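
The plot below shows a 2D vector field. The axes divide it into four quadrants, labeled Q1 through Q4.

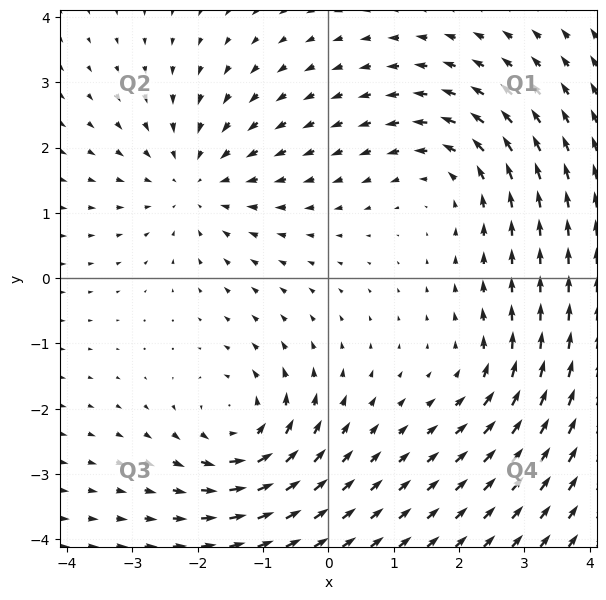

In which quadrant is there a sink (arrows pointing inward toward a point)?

The sink sits at approximately (-2.0, 1.5), which lies in quadrant Q2. The divergence there is about -4, negative as expected for a sink.

Q2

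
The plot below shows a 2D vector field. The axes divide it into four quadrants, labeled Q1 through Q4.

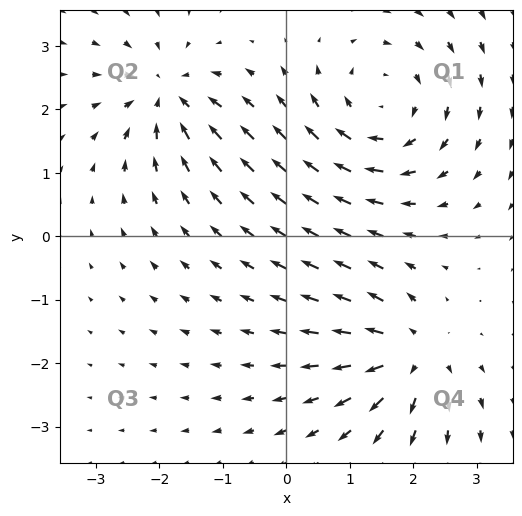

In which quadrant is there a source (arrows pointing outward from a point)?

The source sits at approximately (2.0, -1.9), which lies in quadrant Q4. The divergence there is about +4, positive as expected for a source.

Q4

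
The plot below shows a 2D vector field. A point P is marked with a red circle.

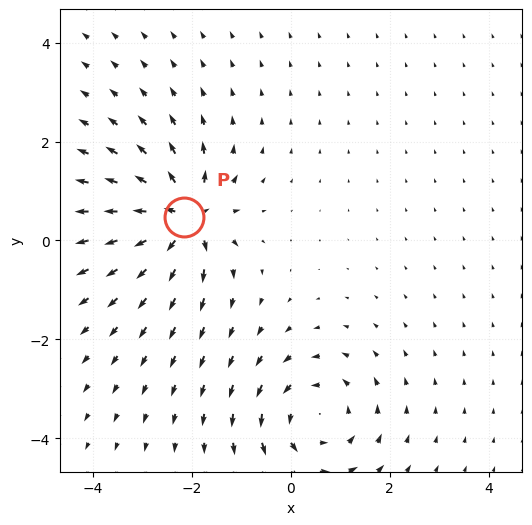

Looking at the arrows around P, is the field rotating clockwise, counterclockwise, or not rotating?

not rotating

Near P at (-2.2, 0.5) the arrows show no circulation. The curl there is ≈0.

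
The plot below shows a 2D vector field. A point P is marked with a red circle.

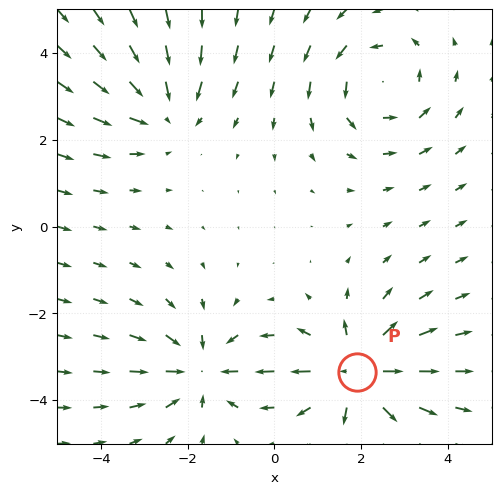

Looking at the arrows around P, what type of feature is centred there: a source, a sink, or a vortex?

At P (1.9, -3.4) the arrows spread outward. Divergence about +4, curl ≈0 — positive divergence with near-zero curl is a source.

source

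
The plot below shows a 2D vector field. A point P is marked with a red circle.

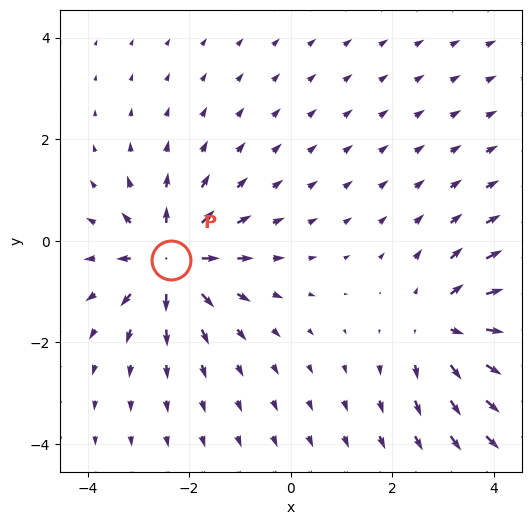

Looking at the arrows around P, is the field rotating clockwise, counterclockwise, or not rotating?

Near P at (-2.4, -0.4) the arrows show no circulation. The curl there is ≈0.

not rotating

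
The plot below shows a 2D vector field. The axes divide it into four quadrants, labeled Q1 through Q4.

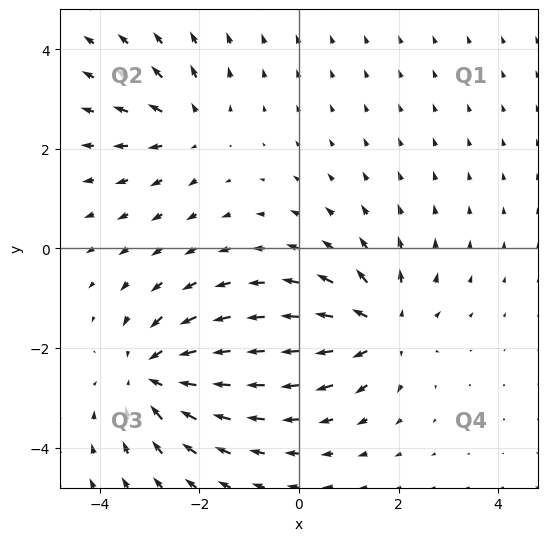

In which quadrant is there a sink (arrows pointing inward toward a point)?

The sink sits at approximately (-2.9, -2.5), which lies in quadrant Q3. The divergence there is about -4, negative as expected for a sink.

Q3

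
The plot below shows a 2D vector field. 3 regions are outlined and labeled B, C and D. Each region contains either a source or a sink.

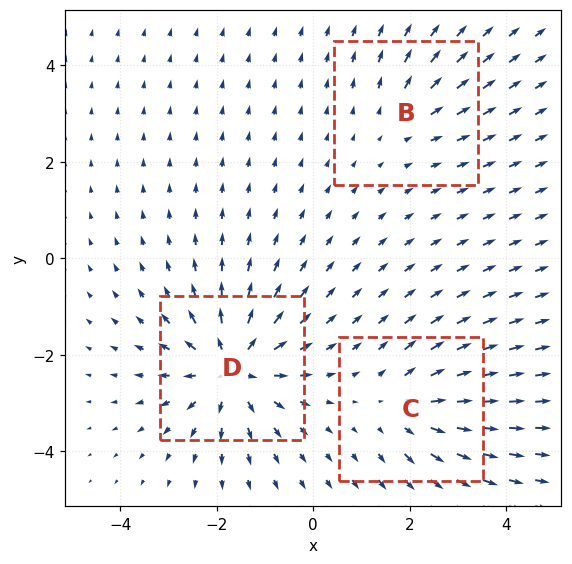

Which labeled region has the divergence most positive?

D

Divergence at each region's feature centre — B: about +2, C: about +3, D: about +5. Region D is most positive.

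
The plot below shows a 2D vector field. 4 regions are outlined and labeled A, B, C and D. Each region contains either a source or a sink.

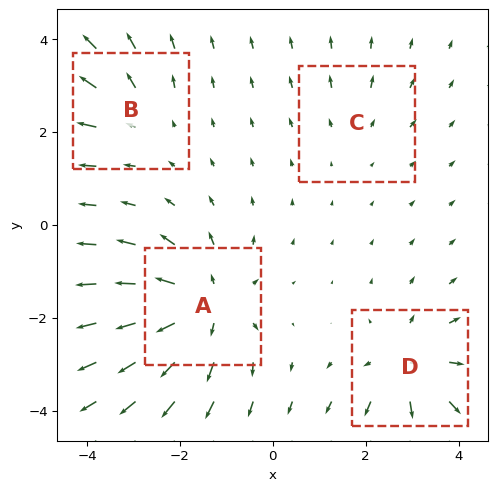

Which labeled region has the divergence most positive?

Divergence at each region's feature centre — A: about +6, B: about +3, C: about +2, D: about +5. Region A is most positive.

A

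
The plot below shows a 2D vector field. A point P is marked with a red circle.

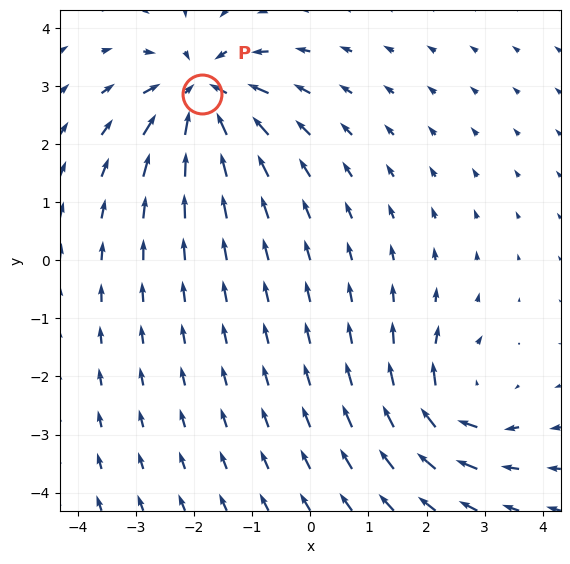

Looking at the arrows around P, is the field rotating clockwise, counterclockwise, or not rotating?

Near P at (-1.9, 2.9) the arrows show no circulation. The curl there is ≈0.

not rotating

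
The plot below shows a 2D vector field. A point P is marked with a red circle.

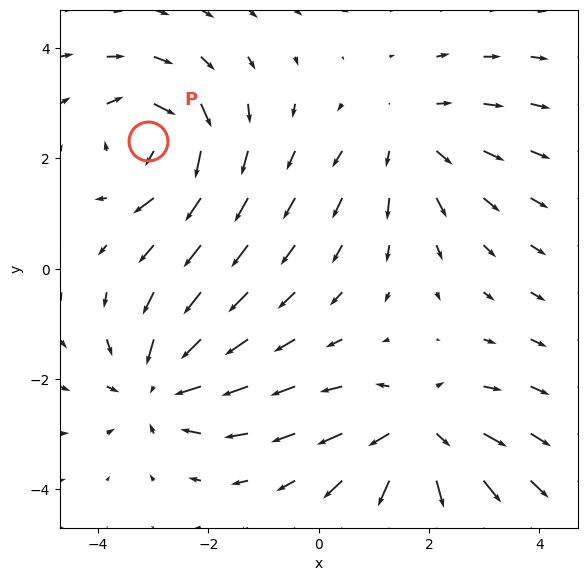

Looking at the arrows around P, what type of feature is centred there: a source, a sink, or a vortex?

At P (-3.1, 2.3) the arrows circulate clockwise. Divergence ≈0, curl about -6 — near-zero divergence with nonzero curl is a vortex.

vortex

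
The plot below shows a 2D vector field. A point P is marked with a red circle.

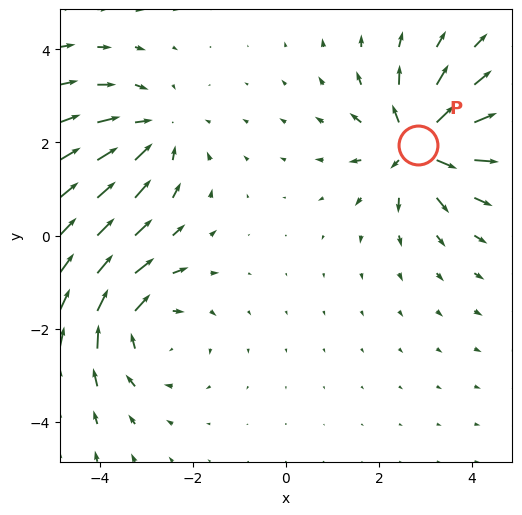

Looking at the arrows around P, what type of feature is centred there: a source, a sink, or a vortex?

At P (2.8, 1.9) the arrows spread outward. Divergence about +5, curl ≈0 — positive divergence with near-zero curl is a source.

source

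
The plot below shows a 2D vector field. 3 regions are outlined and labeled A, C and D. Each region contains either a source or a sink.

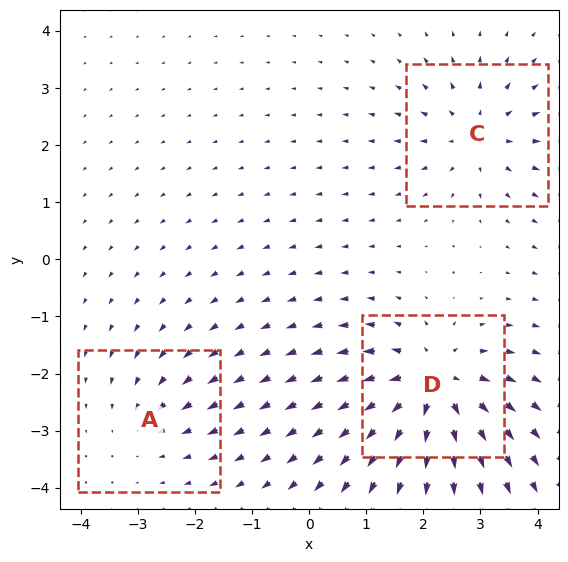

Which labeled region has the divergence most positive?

D

Divergence at each region's feature centre — A: about -2, C: about +4, D: about +6. Region D is most positive.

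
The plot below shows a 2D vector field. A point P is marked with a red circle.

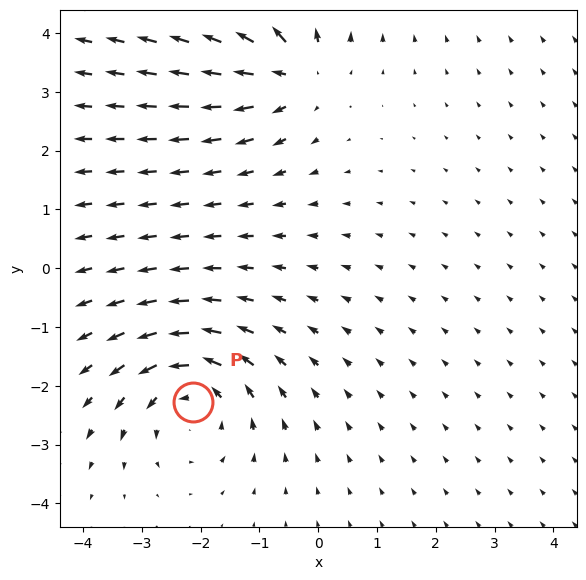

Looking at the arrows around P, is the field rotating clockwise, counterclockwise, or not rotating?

counterclockwise

Near P at (-2.1, -2.3) the arrows circulate counterclockwise. The curl (z-component) there is about +3; positive curl means counterclockwise rotation.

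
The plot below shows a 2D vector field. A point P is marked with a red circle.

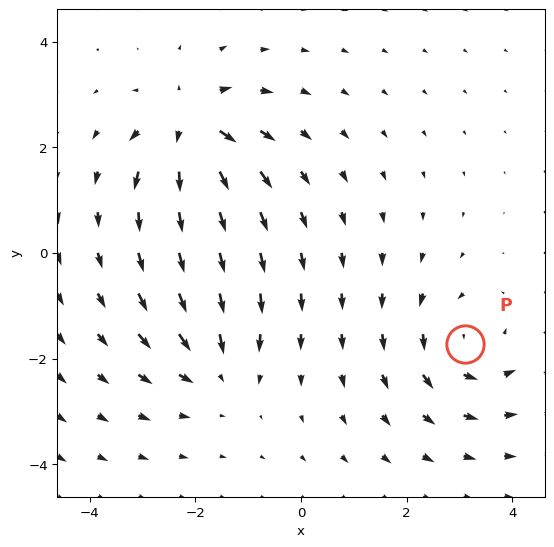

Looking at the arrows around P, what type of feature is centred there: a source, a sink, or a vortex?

vortex

At P (3.1, -1.7) the arrows circulate counterclockwise. Divergence ≈0, curl about +4 — near-zero divergence with nonzero curl is a vortex.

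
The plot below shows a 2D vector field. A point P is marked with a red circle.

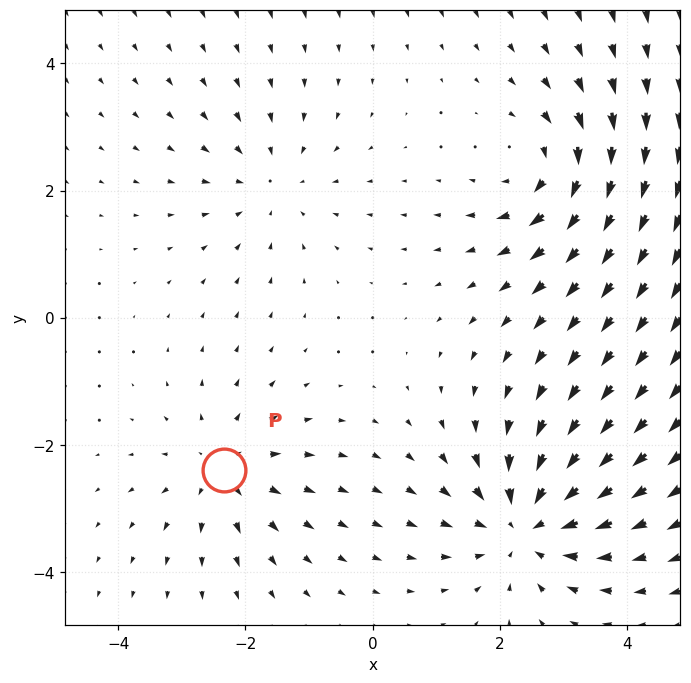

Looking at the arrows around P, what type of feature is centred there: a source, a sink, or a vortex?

At P (-2.3, -2.4) the arrows spread outward. Divergence about +4, curl ≈0 — positive divergence with near-zero curl is a source.

source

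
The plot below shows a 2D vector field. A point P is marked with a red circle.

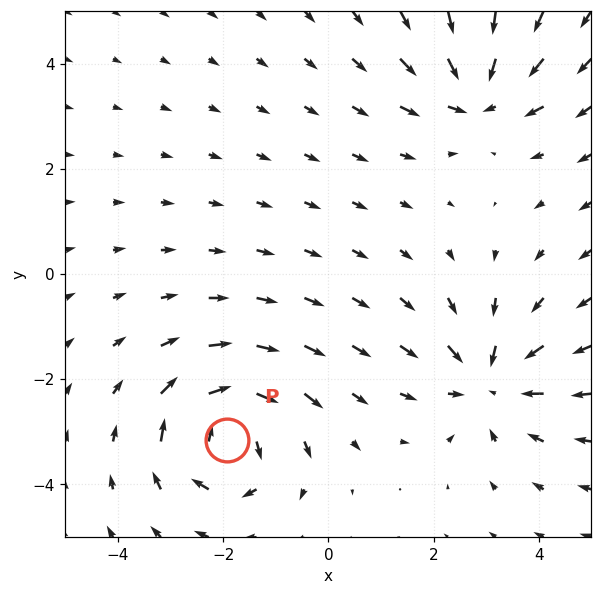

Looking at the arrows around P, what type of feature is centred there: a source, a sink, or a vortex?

vortex

At P (-1.9, -3.2) the arrows circulate clockwise. Divergence ≈0, curl about -5 — near-zero divergence with nonzero curl is a vortex.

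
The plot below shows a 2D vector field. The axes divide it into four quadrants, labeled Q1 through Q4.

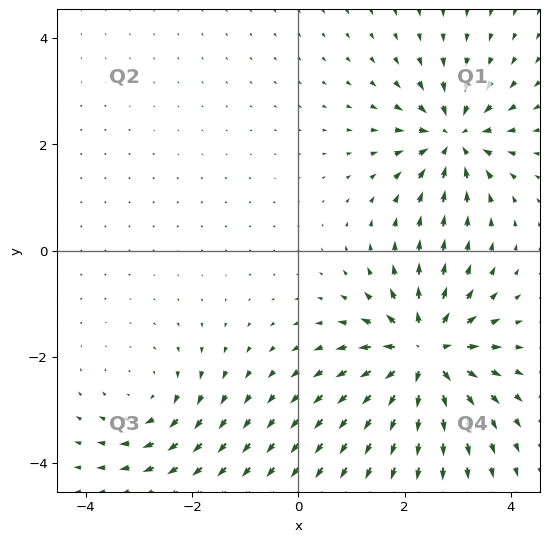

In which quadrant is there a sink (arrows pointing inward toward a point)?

The sink sits at approximately (2.9, 2.1), which lies in quadrant Q1. The divergence there is about -5, negative as expected for a sink.

Q1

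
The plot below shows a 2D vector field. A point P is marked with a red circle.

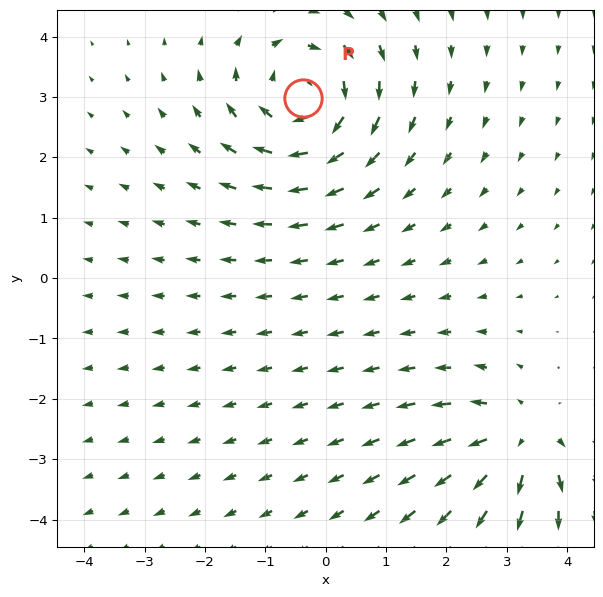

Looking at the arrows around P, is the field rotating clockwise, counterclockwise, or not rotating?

clockwise

Near P at (-0.4, 3.0) the arrows circulate clockwise. The curl (z-component) there is about -4; negative curl means clockwise rotation.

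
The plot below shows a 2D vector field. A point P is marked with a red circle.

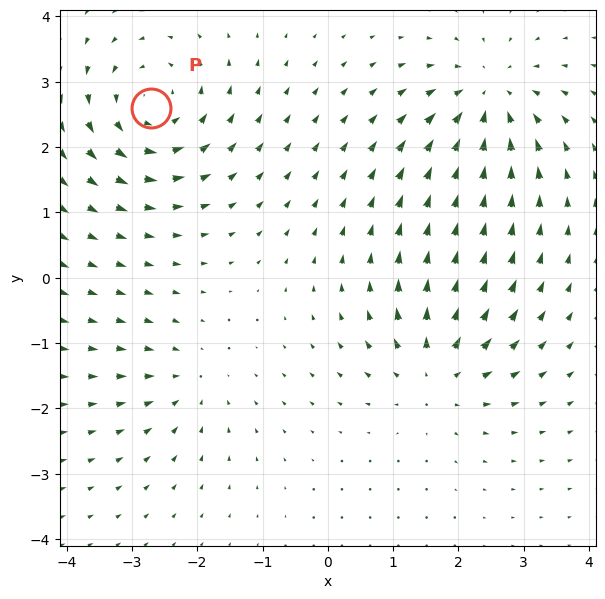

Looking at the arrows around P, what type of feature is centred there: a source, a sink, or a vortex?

At P (-2.7, 2.6) the arrows circulate counterclockwise. Divergence ≈0, curl about +5 — near-zero divergence with nonzero curl is a vortex.

vortex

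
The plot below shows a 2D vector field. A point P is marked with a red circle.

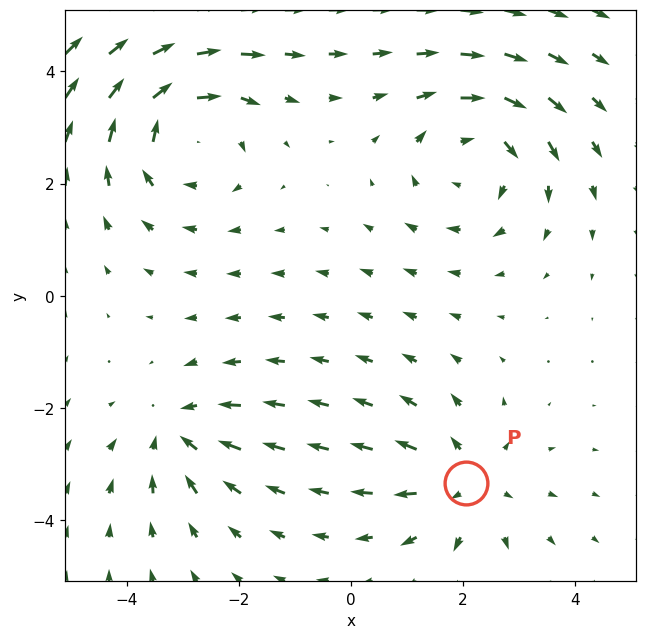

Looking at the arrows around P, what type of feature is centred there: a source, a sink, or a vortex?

source

At P (2.1, -3.3) the arrows spread outward. Divergence about +4, curl ≈0 — positive divergence with near-zero curl is a source.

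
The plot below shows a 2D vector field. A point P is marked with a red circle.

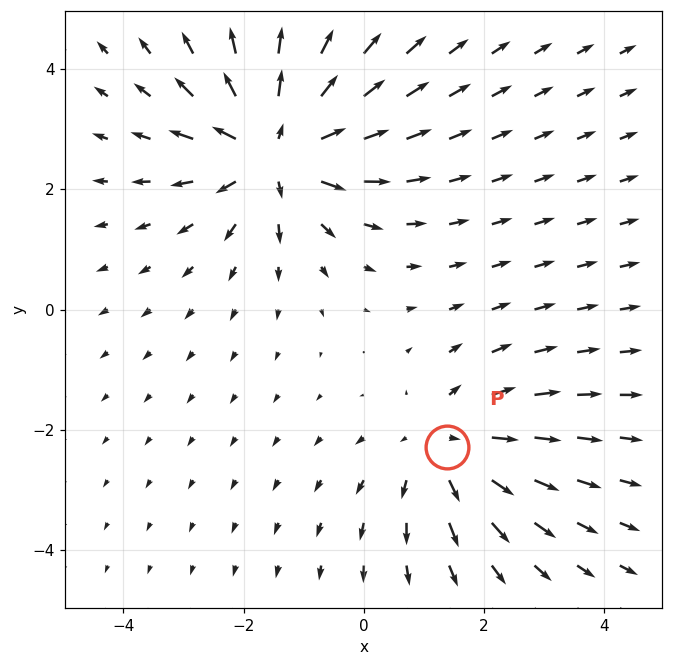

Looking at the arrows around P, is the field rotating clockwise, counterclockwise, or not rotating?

Near P at (1.4, -2.3) the arrows show no circulation. The curl there is ≈0.

not rotating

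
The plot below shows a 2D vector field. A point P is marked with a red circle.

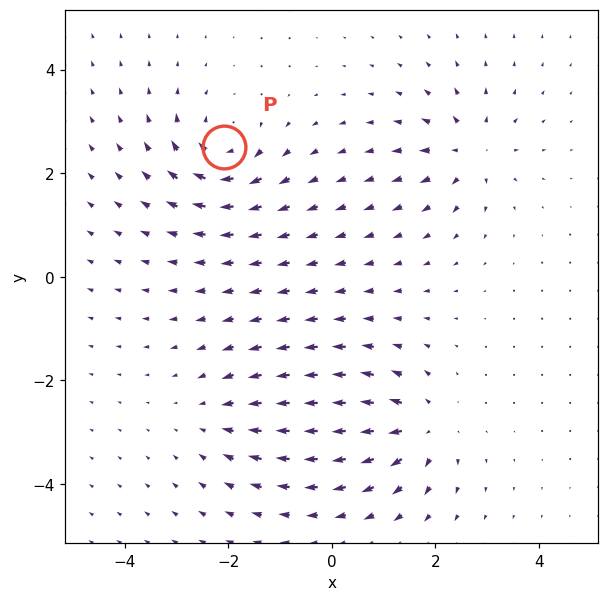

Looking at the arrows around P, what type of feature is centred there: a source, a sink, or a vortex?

vortex

At P (-2.1, 2.5) the arrows circulate clockwise. Divergence ≈0, curl about -5 — near-zero divergence with nonzero curl is a vortex.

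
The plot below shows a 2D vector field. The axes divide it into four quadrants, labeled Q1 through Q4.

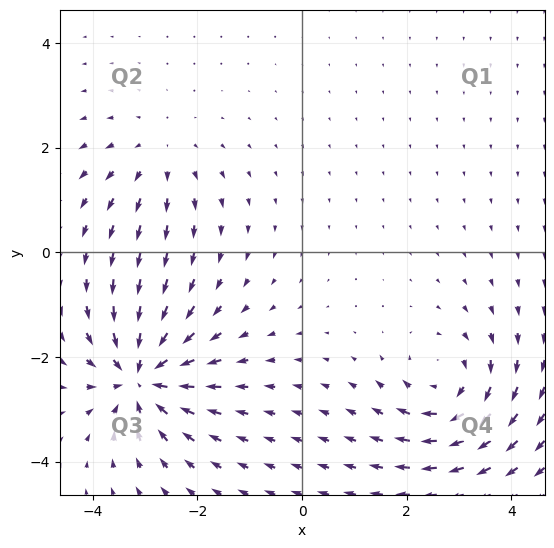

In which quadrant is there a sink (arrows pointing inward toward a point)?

Q3

The sink sits at approximately (-3.1, -2.4), which lies in quadrant Q3. The divergence there is about -6, negative as expected for a sink.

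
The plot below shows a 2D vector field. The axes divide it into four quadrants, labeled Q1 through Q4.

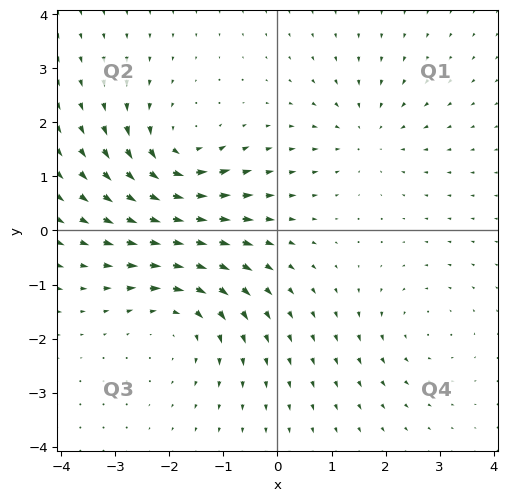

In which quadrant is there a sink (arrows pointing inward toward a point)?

The sink sits at approximately (1.6, 1.8), which lies in quadrant Q1. The divergence there is about -3, negative as expected for a sink.

Q1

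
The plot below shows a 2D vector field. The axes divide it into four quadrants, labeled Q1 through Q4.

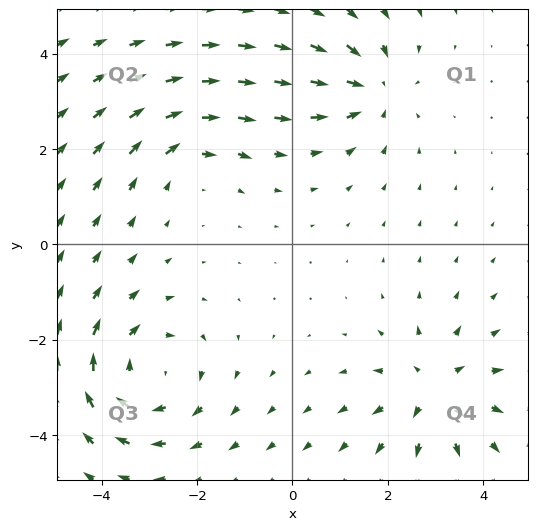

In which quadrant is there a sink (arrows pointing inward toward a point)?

The sink sits at approximately (1.7, 3.3), which lies in quadrant Q1. The divergence there is about -3, negative as expected for a sink.

Q1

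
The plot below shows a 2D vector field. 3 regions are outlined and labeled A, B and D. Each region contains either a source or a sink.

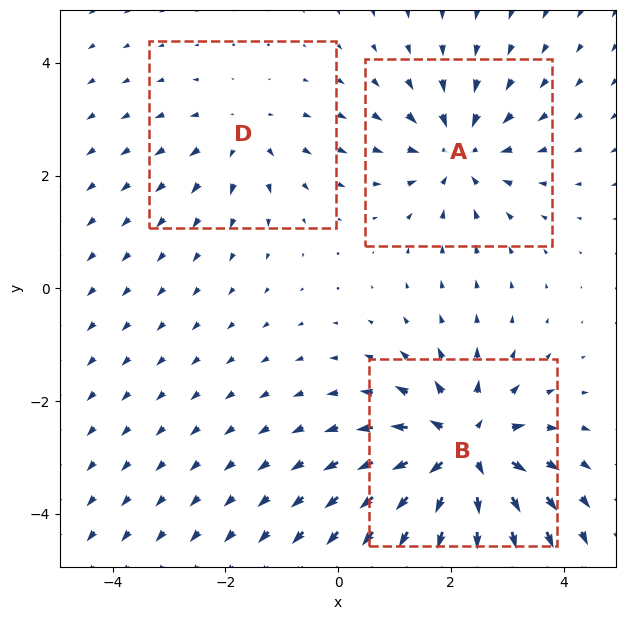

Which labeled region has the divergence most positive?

Divergence at each region's feature centre — A: about -3, B: about +5, D: about +2. Region B is most positive.

B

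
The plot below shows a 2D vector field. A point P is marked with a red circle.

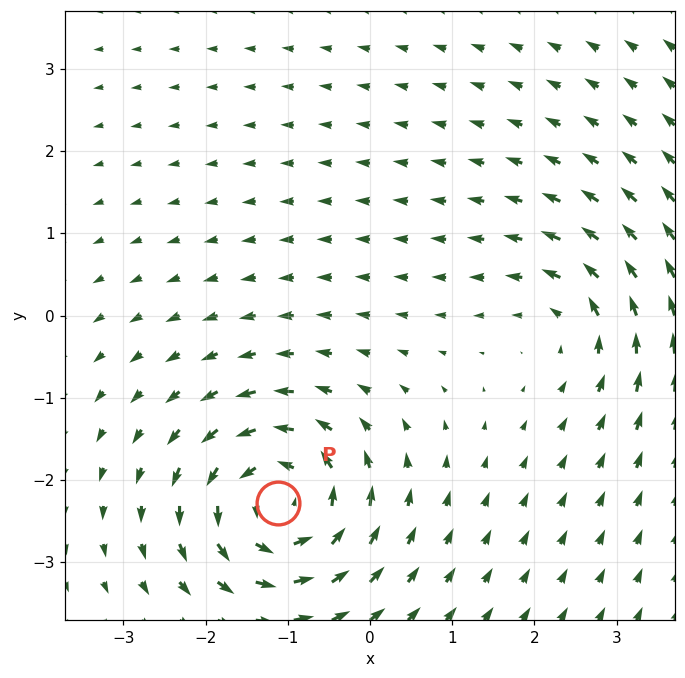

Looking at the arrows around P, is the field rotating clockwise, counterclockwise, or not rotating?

Near P at (-1.1, -2.3) the arrows circulate counterclockwise. The curl (z-component) there is about +6; positive curl means counterclockwise rotation.

counterclockwise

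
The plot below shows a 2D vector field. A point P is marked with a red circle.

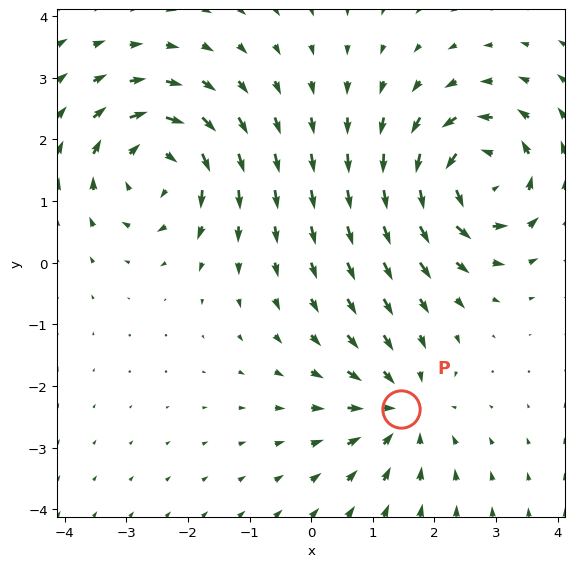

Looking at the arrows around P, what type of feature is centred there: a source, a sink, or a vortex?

At P (1.5, -2.4) the arrows converge inward. Divergence about -4, curl ≈0 — negative divergence with near-zero curl is a sink.

sink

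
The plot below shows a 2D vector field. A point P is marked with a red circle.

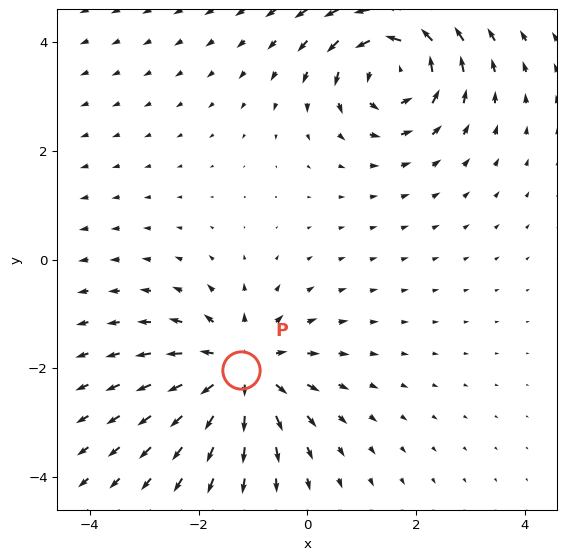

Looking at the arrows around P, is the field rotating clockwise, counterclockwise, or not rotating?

not rotating

Near P at (-1.2, -2.0) the arrows show no circulation. The curl there is ≈0.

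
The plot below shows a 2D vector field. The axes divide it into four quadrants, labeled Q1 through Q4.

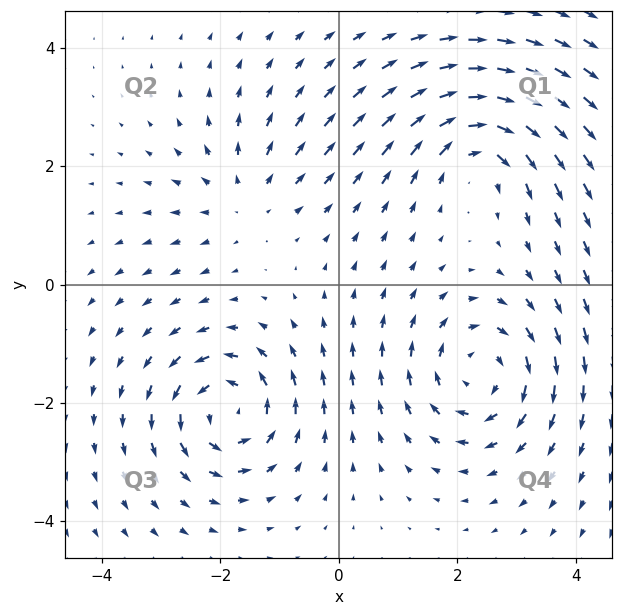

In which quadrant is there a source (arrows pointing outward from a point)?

Q2

The source sits at approximately (-1.6, 1.5), which lies in quadrant Q2. The divergence there is about +3, positive as expected for a source.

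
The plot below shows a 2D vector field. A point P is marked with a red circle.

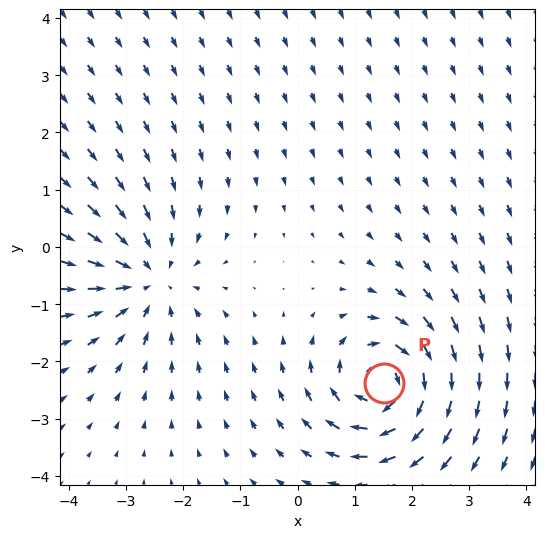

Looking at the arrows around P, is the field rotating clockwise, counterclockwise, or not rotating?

Near P at (1.5, -2.4) the arrows circulate clockwise. The curl (z-component) there is about -4; negative curl means clockwise rotation.

clockwise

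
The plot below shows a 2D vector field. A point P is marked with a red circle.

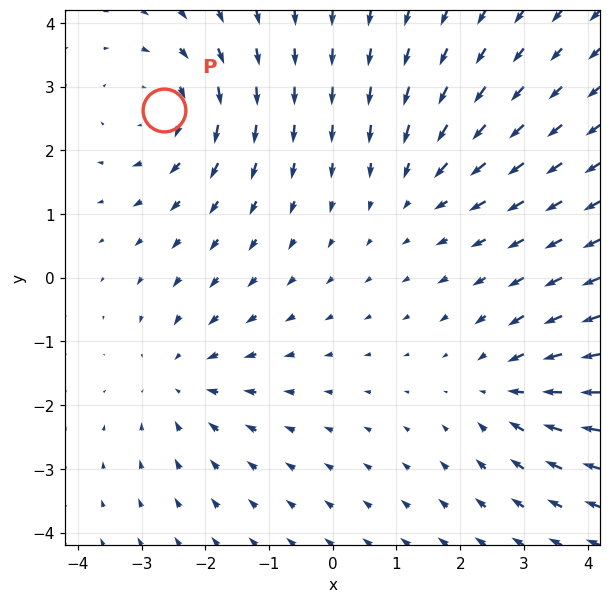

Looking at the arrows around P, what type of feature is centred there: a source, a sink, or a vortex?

vortex

At P (-2.6, 2.6) the arrows circulate clockwise. Divergence ≈0, curl about -4 — near-zero divergence with nonzero curl is a vortex.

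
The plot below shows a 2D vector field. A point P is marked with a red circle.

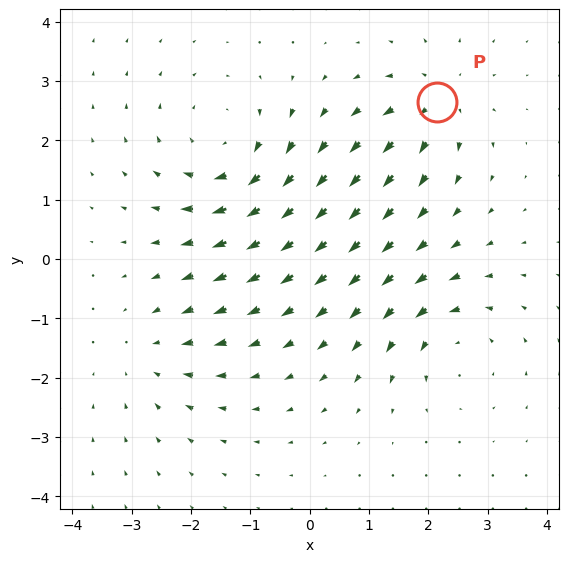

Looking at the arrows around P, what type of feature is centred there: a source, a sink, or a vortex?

At P (2.2, 2.6) the arrows spread outward. Divergence about +4, curl ≈0 — positive divergence with near-zero curl is a source.

source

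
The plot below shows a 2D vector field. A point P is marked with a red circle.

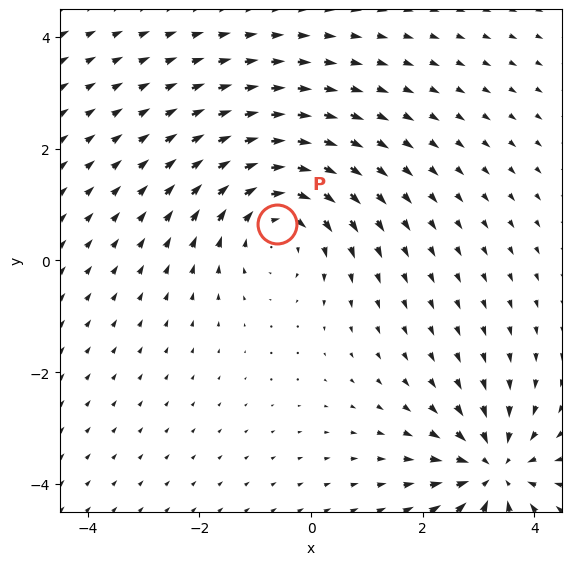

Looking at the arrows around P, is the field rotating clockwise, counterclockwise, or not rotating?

clockwise

Near P at (-0.6, 0.7) the arrows circulate clockwise. The curl (z-component) there is about -4; negative curl means clockwise rotation.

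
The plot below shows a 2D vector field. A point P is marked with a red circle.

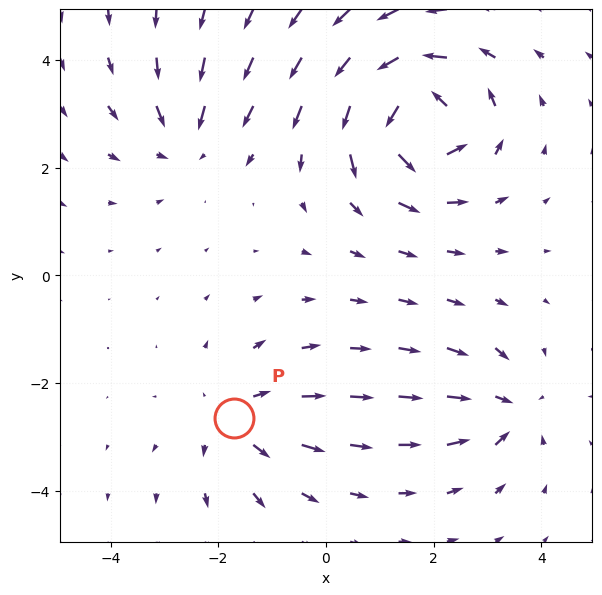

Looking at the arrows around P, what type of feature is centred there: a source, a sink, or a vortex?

source

At P (-1.7, -2.7) the arrows spread outward. Divergence about +3, curl ≈0 — positive divergence with near-zero curl is a source.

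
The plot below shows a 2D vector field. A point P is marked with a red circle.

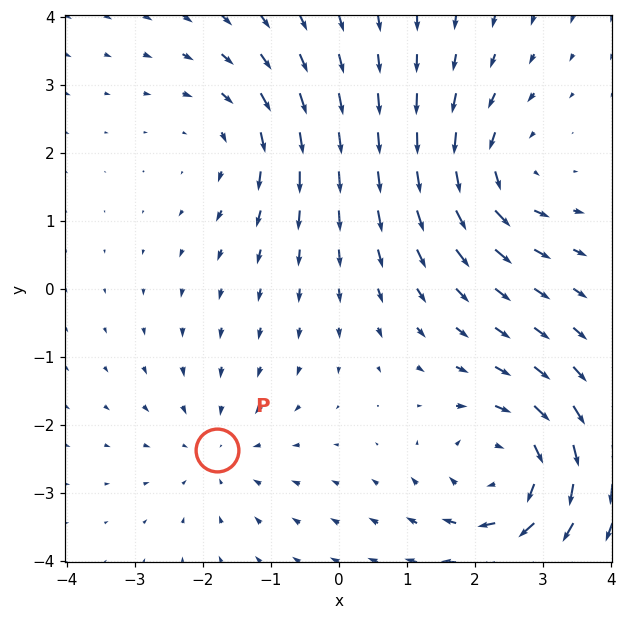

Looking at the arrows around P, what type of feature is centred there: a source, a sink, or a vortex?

At P (-1.8, -2.4) the arrows converge inward. Divergence about -3, curl ≈0 — negative divergence with near-zero curl is a sink.

sink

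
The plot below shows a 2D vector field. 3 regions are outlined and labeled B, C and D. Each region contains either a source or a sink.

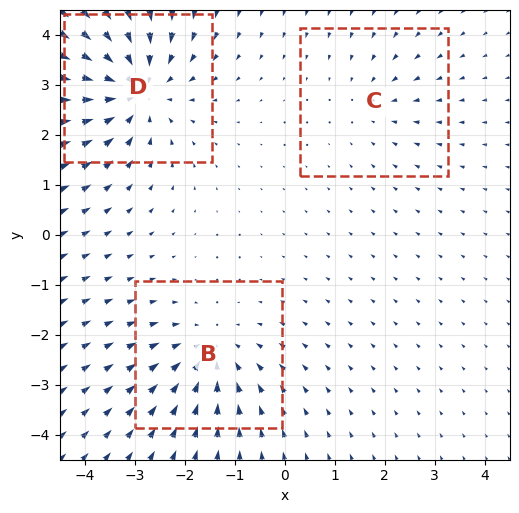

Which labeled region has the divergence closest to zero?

C

Divergence at each region's feature centre — B: about -3, C: about -2, D: about -5. Region C is closest to zero.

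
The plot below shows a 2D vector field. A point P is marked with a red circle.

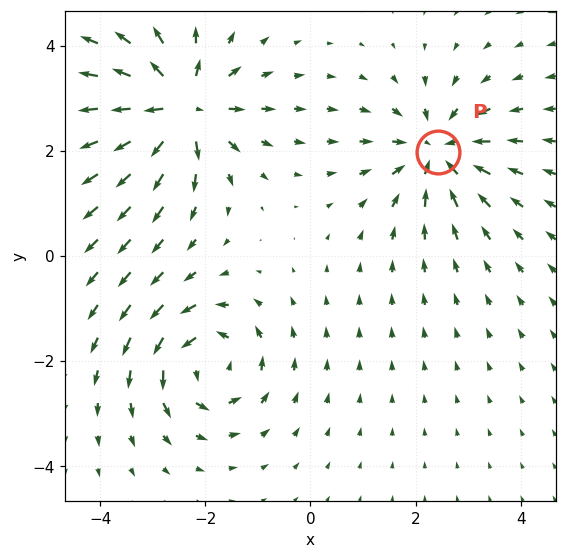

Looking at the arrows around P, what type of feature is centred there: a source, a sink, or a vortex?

At P (2.4, 2.0) the arrows converge inward. Divergence about -5, curl ≈0 — negative divergence with near-zero curl is a sink.

sink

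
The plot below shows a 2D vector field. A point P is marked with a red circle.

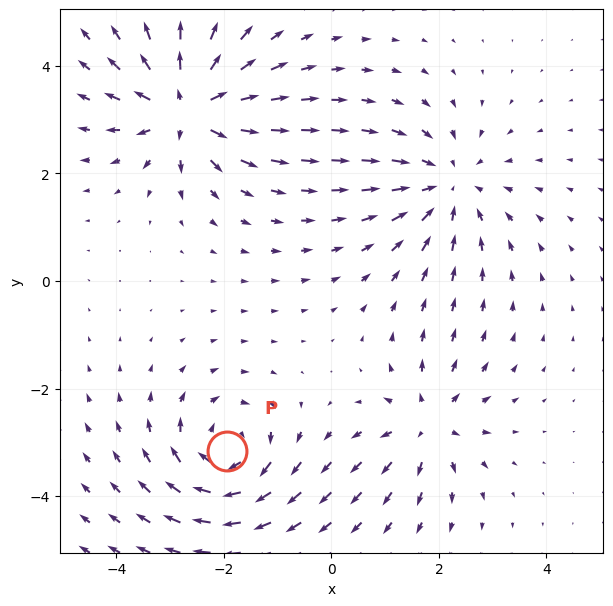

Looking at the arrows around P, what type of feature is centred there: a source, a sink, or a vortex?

vortex

At P (-1.9, -3.2) the arrows circulate clockwise. Divergence ≈0, curl about -6 — near-zero divergence with nonzero curl is a vortex.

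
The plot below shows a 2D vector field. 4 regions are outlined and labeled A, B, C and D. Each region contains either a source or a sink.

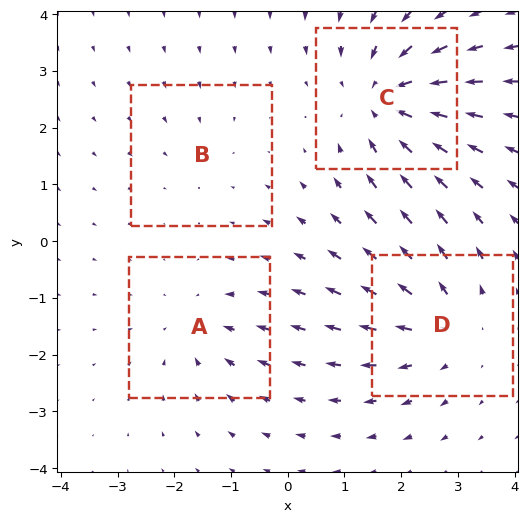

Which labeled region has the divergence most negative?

C

Divergence at each region's feature centre — A: about -3, B: about -2, C: about -6, D: about +4. Region C is most negative.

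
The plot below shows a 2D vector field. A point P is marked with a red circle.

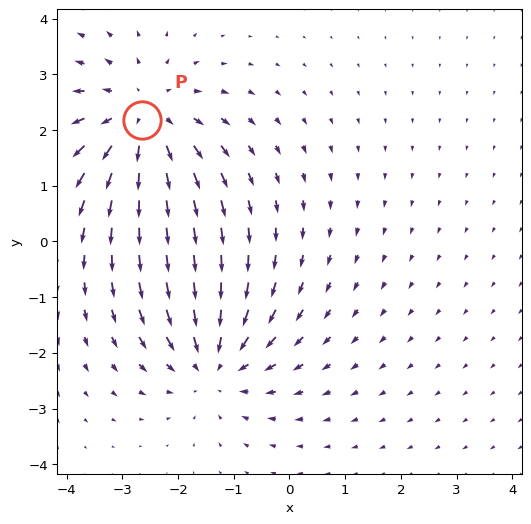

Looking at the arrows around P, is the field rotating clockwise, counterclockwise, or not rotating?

not rotating

Near P at (-2.6, 2.2) the arrows show no circulation. The curl there is ≈0.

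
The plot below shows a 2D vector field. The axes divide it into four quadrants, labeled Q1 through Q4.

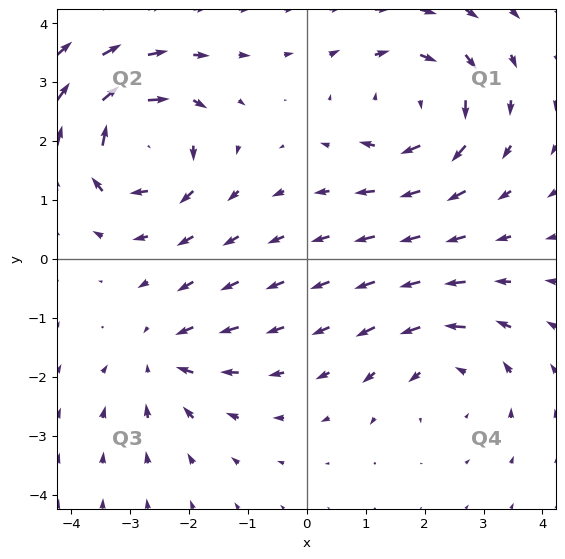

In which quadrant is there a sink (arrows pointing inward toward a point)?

Q3

The sink sits at approximately (-2.4, -1.7), which lies in quadrant Q3. The divergence there is about -4, negative as expected for a sink.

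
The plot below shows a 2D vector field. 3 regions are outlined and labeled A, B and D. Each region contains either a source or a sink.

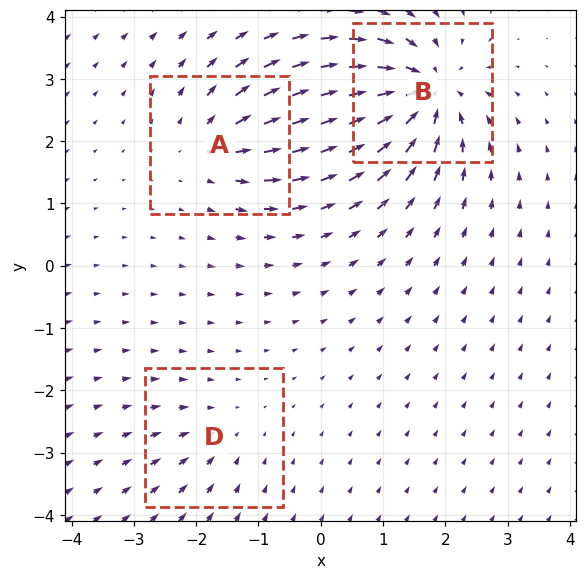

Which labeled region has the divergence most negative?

B

Divergence at each region's feature centre — A: about +4, B: about -6, D: about -2. Region B is most negative.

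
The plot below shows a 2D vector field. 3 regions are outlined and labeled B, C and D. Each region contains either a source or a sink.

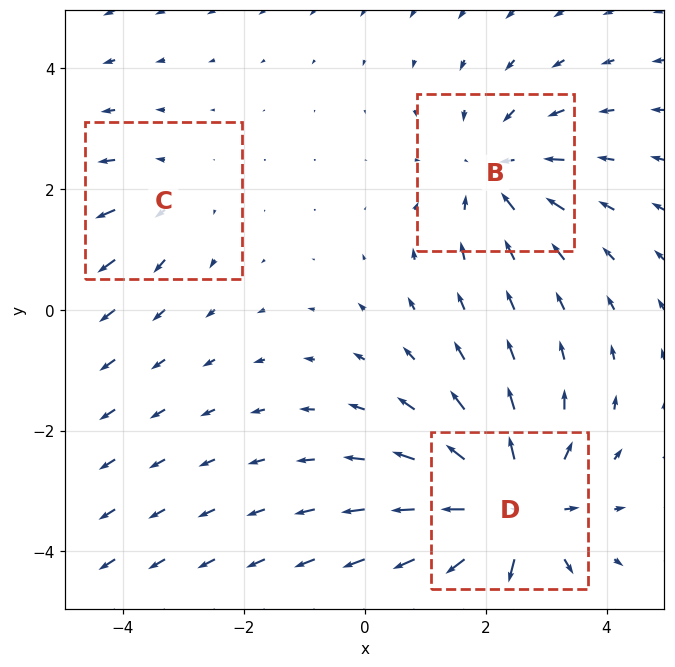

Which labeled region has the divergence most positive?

Divergence at each region's feature centre — B: about -3, C: about +2, D: about +5. Region D is most positive.

D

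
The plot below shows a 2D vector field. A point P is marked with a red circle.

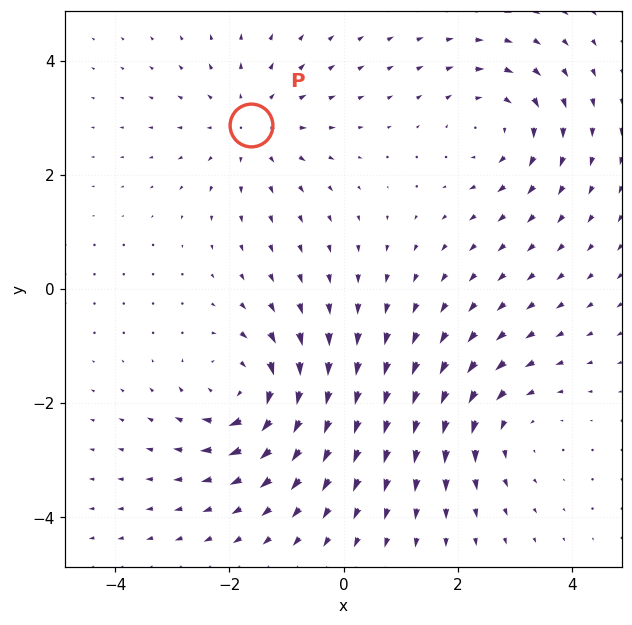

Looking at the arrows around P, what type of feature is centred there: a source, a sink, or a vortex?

At P (-1.6, 2.9) the arrows spread outward. Divergence about +3, curl ≈0 — positive divergence with near-zero curl is a source.

source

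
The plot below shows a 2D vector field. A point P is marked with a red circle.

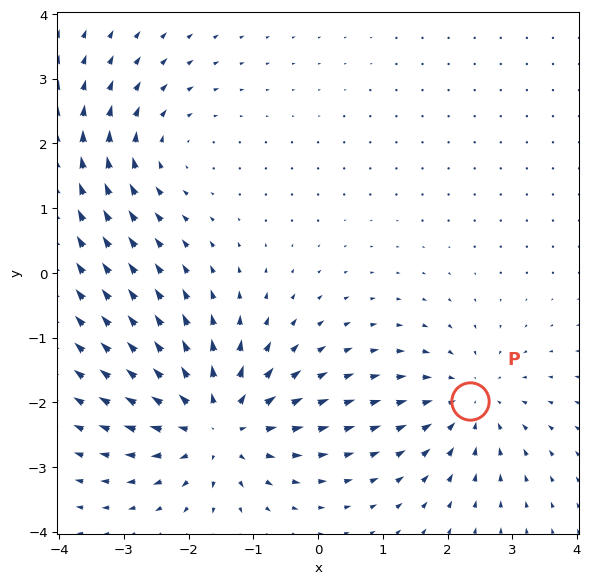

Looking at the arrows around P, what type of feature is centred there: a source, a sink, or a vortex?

sink

At P (2.4, -2.0) the arrows converge inward. Divergence about -3, curl ≈0 — negative divergence with near-zero curl is a sink.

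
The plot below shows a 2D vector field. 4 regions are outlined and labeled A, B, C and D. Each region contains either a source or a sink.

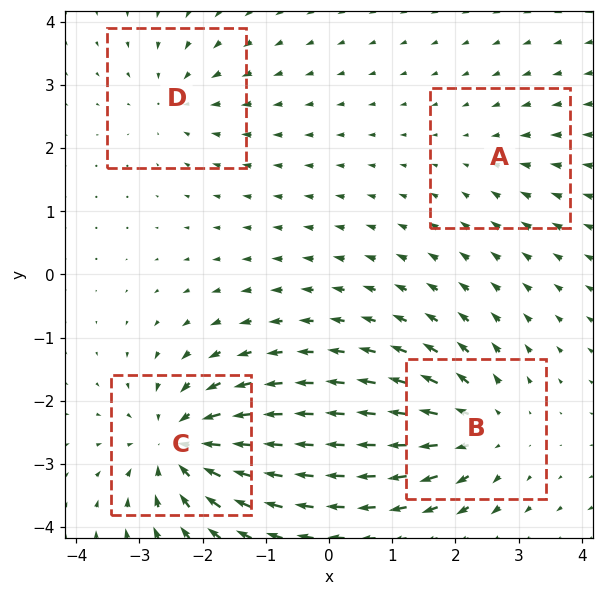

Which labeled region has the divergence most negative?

Divergence at each region's feature centre — A: about -2, B: about +5, C: about -7, D: about -4. Region C is most negative.

C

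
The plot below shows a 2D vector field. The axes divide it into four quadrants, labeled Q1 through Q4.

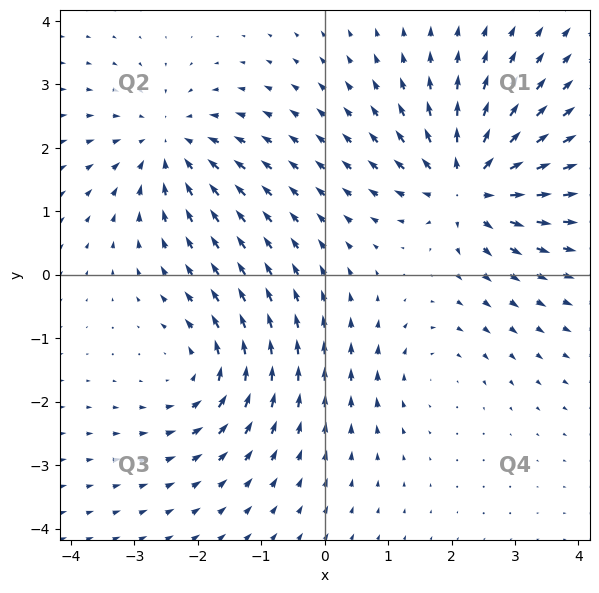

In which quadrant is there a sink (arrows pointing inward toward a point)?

Q2

The sink sits at approximately (-2.4, 2.1), which lies in quadrant Q2. The divergence there is about -4, negative as expected for a sink.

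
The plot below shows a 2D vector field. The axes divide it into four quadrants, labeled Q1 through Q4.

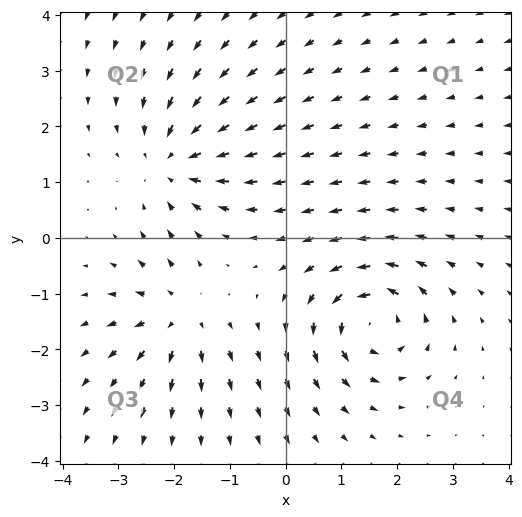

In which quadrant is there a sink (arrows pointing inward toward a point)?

Q2

The sink sits at approximately (-2.0, 1.4), which lies in quadrant Q2. The divergence there is about -4, negative as expected for a sink.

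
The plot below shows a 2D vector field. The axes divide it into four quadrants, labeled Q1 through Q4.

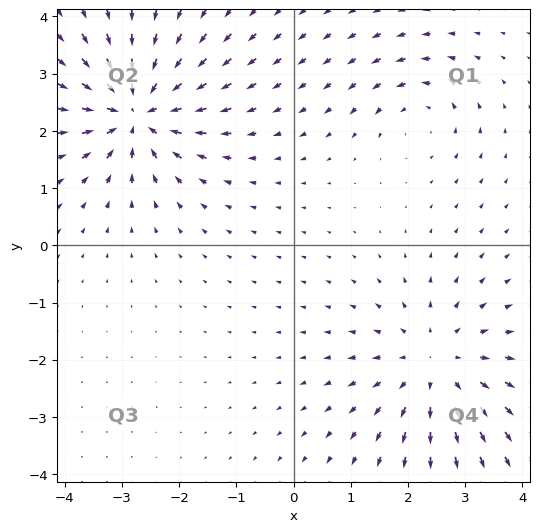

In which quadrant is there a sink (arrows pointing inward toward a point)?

Q2

The sink sits at approximately (-2.7, 2.3), which lies in quadrant Q2. The divergence there is about -7, negative as expected for a sink.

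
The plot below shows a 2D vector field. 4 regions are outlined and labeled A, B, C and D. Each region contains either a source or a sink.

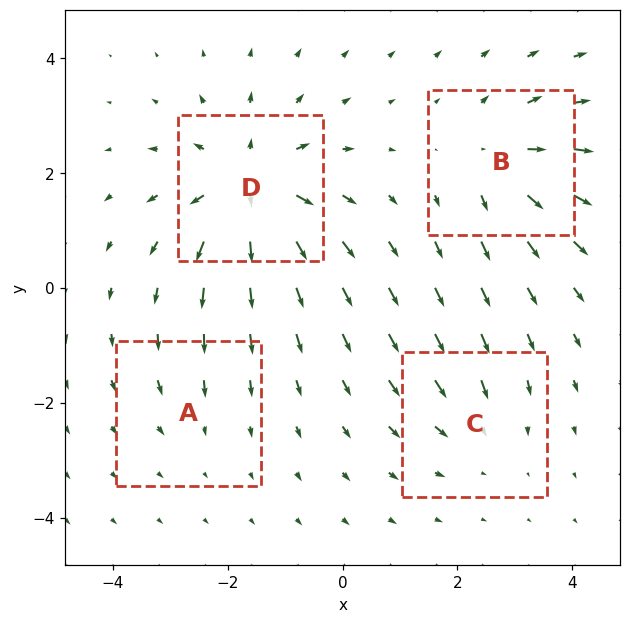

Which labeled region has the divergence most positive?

Divergence at each region's feature centre — A: about -2, B: about +5, C: about -3, D: about +7. Region D is most positive.

D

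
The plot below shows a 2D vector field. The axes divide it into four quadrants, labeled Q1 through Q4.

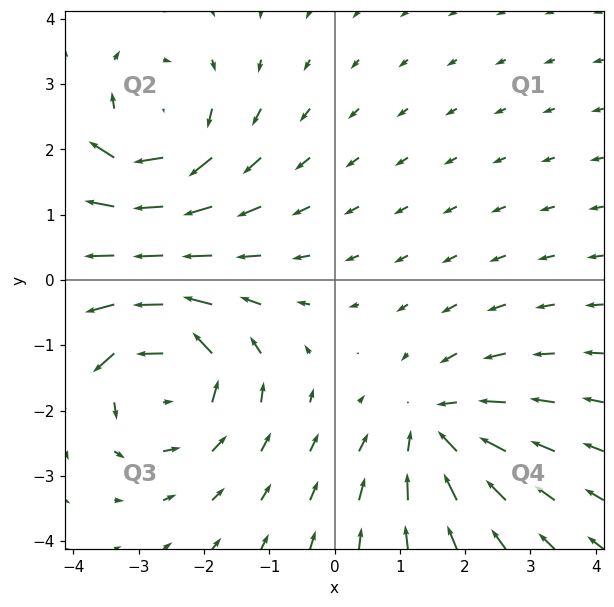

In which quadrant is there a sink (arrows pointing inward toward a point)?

Q4

The sink sits at approximately (1.5, -2.2), which lies in quadrant Q4. The divergence there is about -3, negative as expected for a sink.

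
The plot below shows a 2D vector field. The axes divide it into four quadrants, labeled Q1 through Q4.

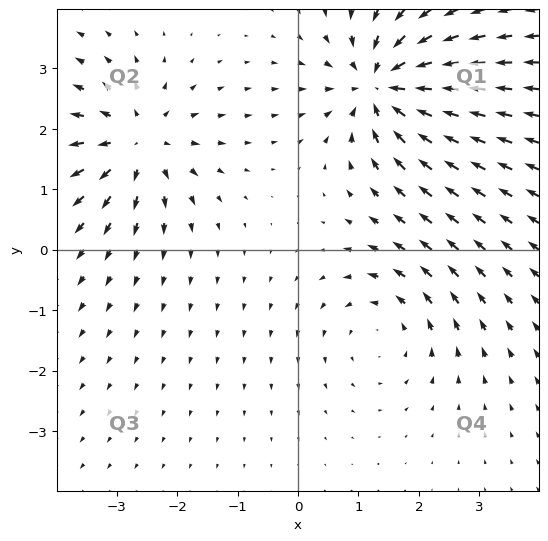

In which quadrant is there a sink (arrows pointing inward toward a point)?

The sink sits at approximately (1.4, 2.7), which lies in quadrant Q1. The divergence there is about -5, negative as expected for a sink.

Q1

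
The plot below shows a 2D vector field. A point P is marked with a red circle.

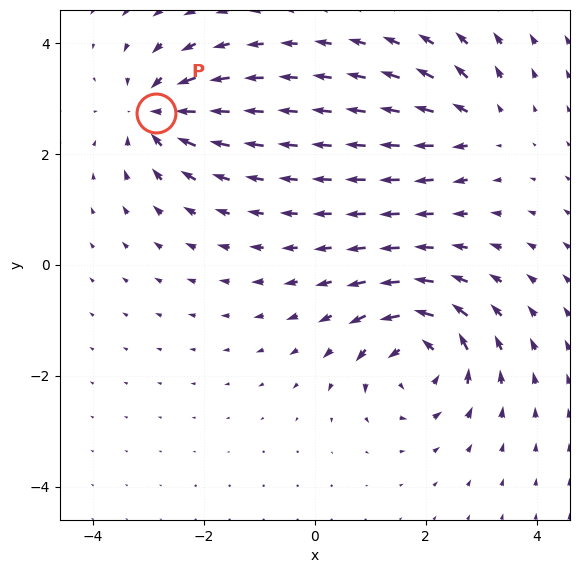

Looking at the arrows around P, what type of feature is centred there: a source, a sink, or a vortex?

At P (-2.9, 2.7) the arrows converge inward. Divergence about -5, curl ≈0 — negative divergence with near-zero curl is a sink.

sink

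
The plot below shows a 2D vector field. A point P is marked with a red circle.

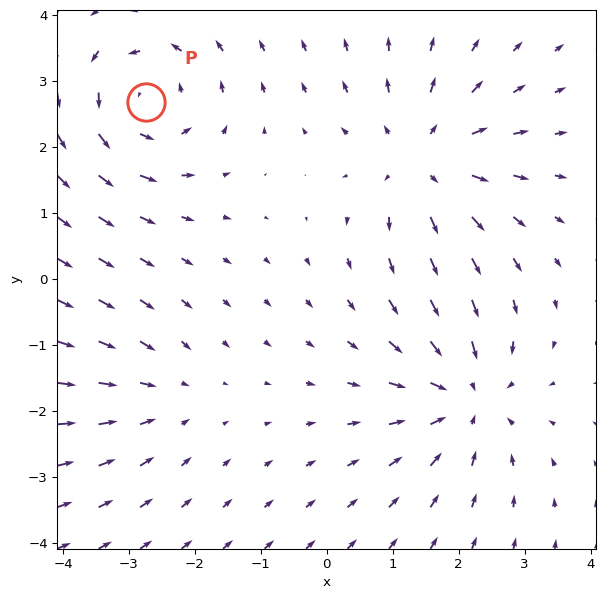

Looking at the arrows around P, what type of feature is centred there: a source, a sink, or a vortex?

At P (-2.7, 2.7) the arrows circulate counterclockwise. Divergence ≈0, curl about +5 — near-zero divergence with nonzero curl is a vortex.

vortex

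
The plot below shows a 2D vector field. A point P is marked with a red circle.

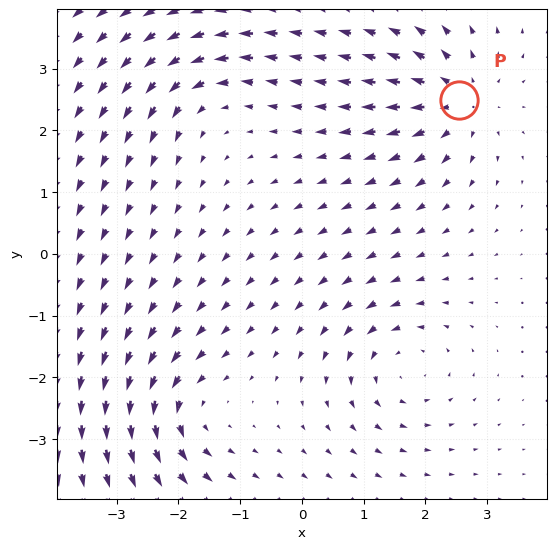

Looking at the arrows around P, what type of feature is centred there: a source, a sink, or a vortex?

At P (2.5, 2.5) the arrows spread outward. Divergence about +6, curl ≈0 — positive divergence with near-zero curl is a source.

source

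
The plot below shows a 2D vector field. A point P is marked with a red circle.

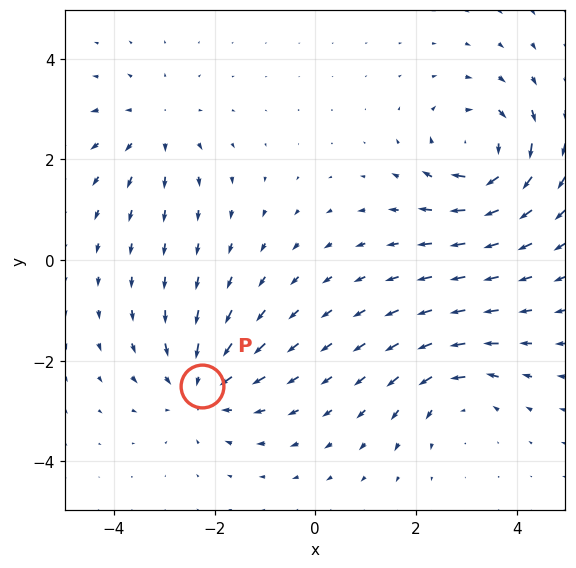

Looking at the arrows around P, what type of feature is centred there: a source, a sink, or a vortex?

sink

At P (-2.3, -2.5) the arrows converge inward. Divergence about -4, curl ≈0 — negative divergence with near-zero curl is a sink.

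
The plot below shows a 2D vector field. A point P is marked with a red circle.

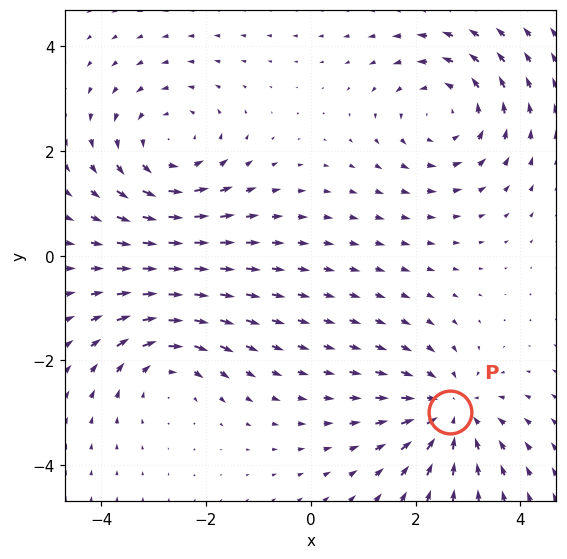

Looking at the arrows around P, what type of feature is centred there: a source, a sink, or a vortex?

At P (2.7, -3.0) the arrows converge inward. Divergence about -4, curl ≈0 — negative divergence with near-zero curl is a sink.

sink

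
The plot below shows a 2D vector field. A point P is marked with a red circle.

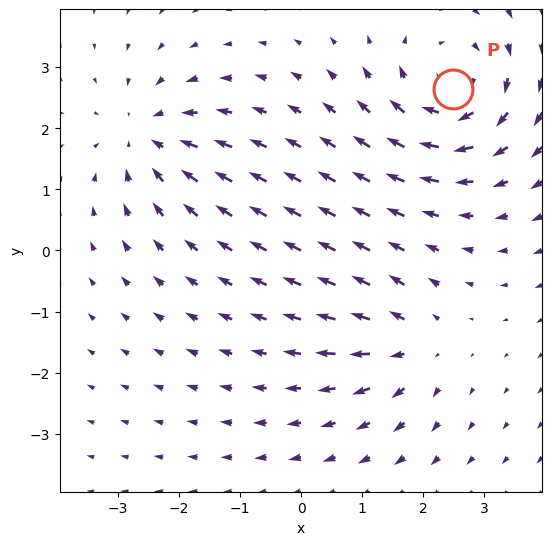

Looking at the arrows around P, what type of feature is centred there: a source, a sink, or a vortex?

At P (2.5, 2.7) the arrows circulate clockwise. Divergence ≈0, curl about -5 — near-zero divergence with nonzero curl is a vortex.

vortex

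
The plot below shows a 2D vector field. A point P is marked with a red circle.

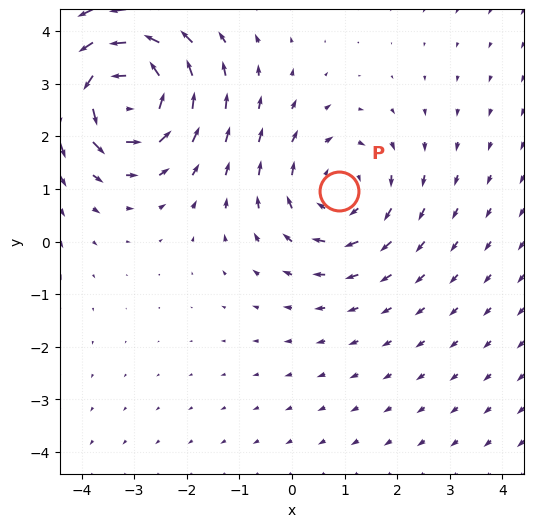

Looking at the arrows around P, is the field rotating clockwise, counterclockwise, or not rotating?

clockwise

Near P at (0.9, 1.0) the arrows circulate clockwise. The curl (z-component) there is about -3; negative curl means clockwise rotation.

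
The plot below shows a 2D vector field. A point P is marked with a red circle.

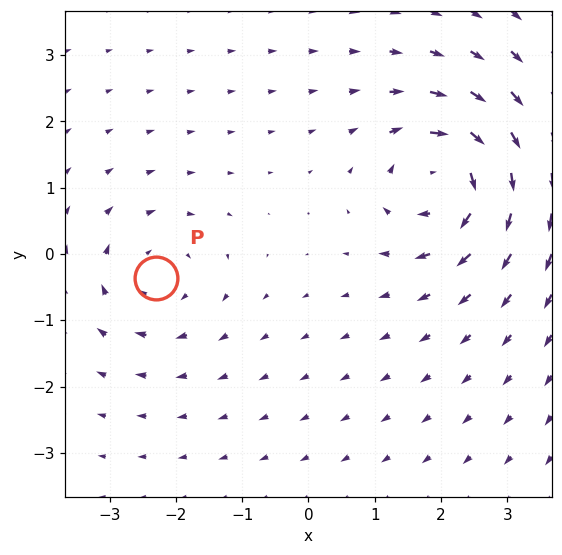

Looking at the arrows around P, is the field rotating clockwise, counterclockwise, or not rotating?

Near P at (-2.3, -0.4) the arrows circulate clockwise. The curl (z-component) there is about -4; negative curl means clockwise rotation.

clockwise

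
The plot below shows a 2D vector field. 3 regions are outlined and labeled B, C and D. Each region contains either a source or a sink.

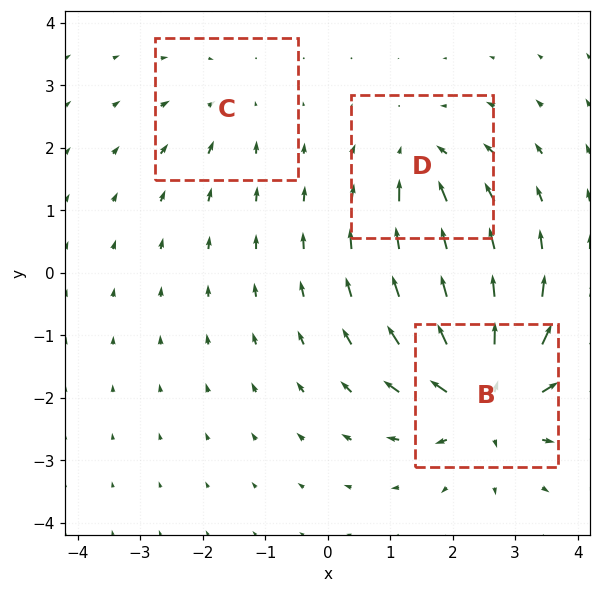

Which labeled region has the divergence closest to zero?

Divergence at each region's feature centre — B: about +6, C: about -2, D: about -3. Region C is closest to zero.

C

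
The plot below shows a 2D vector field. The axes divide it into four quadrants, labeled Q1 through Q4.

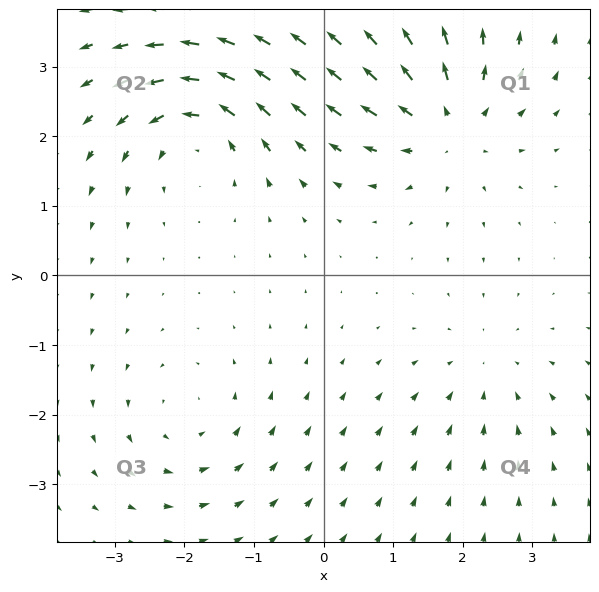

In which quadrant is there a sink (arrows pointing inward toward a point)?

The sink sits at approximately (2.3, -1.4), which lies in quadrant Q4. The divergence there is about -3, negative as expected for a sink.

Q4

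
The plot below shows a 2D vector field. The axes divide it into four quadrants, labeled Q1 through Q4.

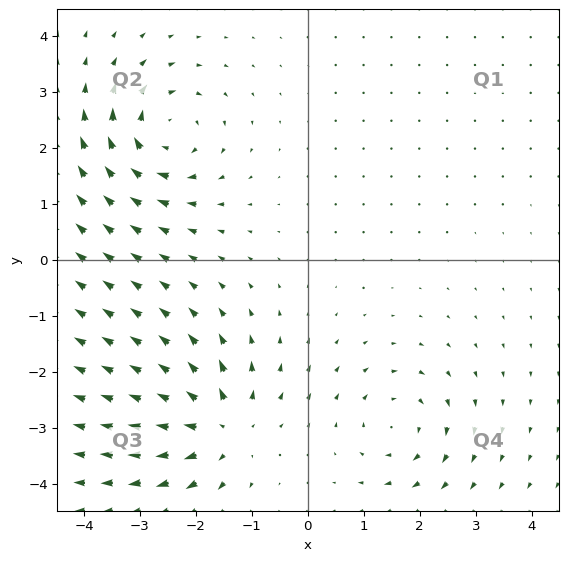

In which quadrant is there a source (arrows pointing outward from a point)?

The source sits at approximately (-1.5, -3.0), which lies in quadrant Q3. The divergence there is about +7, positive as expected for a source.

Q3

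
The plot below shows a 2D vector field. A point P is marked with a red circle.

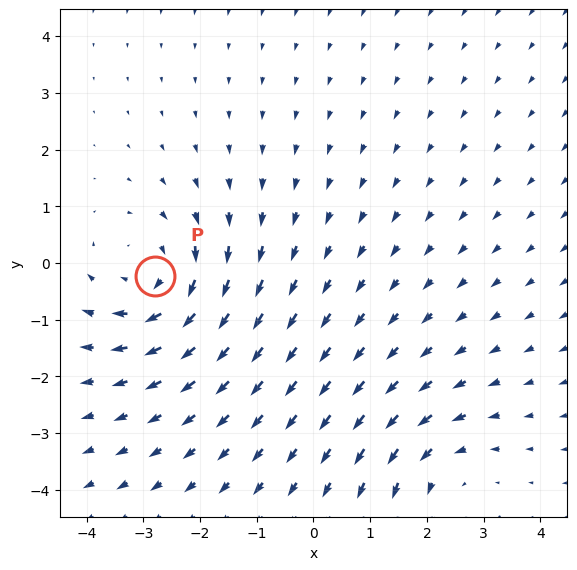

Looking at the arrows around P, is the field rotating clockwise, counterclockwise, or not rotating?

Near P at (-2.8, -0.2) the arrows circulate clockwise. The curl (z-component) there is about -3; negative curl means clockwise rotation.

clockwise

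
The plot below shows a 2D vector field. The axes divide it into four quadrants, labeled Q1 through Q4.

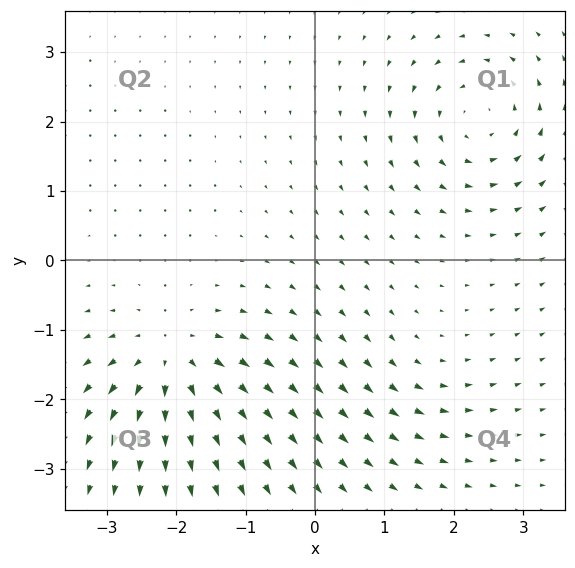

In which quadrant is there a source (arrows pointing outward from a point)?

The source sits at approximately (-2.1, -1.4), which lies in quadrant Q3. The divergence there is about +6, positive as expected for a source.

Q3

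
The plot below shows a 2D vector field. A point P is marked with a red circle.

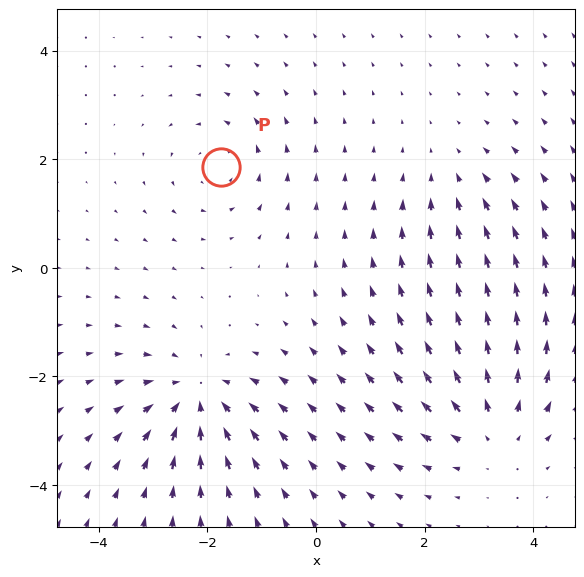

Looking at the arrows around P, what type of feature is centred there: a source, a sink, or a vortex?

vortex

At P (-1.7, 1.9) the arrows circulate counterclockwise. Divergence ≈0, curl about +3 — near-zero divergence with nonzero curl is a vortex.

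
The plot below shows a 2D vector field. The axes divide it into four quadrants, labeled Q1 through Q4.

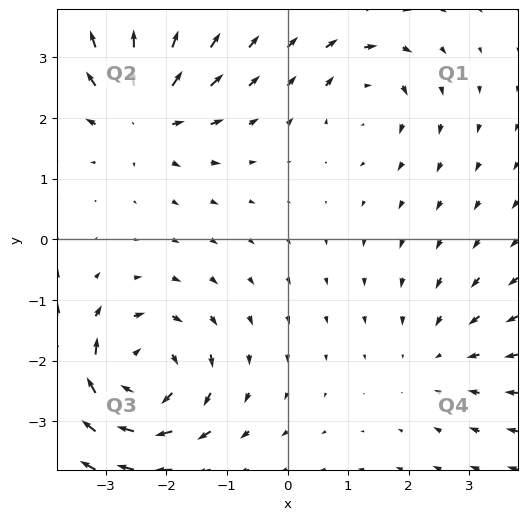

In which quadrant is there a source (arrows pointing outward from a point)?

The source sits at approximately (-2.4, 2.1), which lies in quadrant Q2. The divergence there is about +5, positive as expected for a source.

Q2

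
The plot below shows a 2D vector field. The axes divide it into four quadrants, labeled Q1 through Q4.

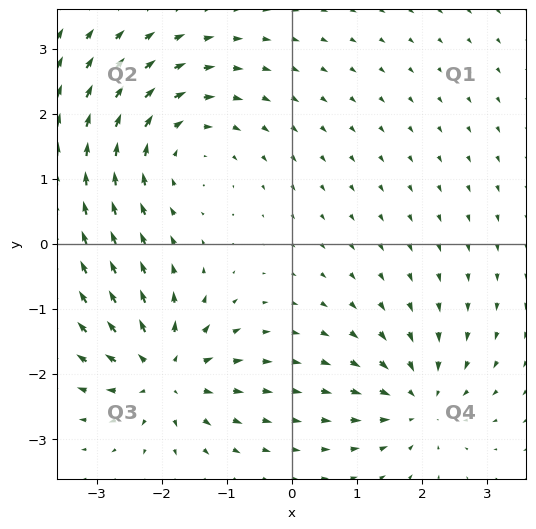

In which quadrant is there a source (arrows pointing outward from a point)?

The source sits at approximately (-2.0, -2.0), which lies in quadrant Q3. The divergence there is about +5, positive as expected for a source.

Q3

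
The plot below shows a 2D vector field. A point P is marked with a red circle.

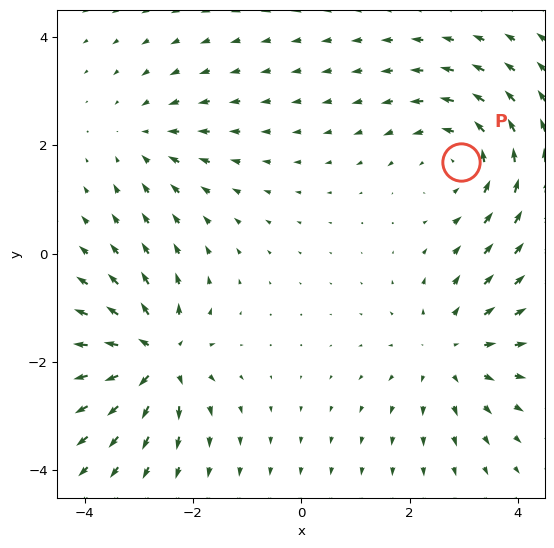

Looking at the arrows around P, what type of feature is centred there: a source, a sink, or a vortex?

vortex

At P (2.9, 1.7) the arrows circulate counterclockwise. Divergence ≈0, curl about +4 — near-zero divergence with nonzero curl is a vortex.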